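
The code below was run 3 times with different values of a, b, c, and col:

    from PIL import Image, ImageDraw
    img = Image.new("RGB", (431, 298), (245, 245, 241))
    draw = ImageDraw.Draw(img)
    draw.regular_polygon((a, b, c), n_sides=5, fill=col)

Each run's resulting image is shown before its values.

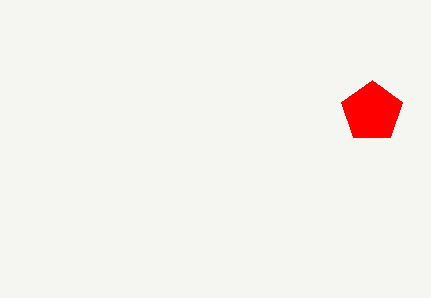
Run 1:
a = 372, b = 112, c = 32, col = 'red'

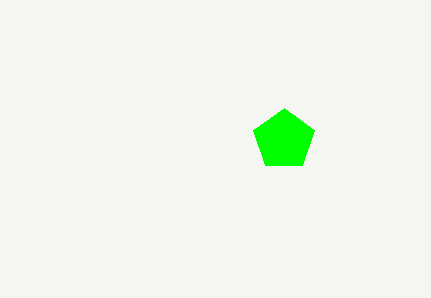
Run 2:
a = 284
b = 140
c = 32
col = 'lime'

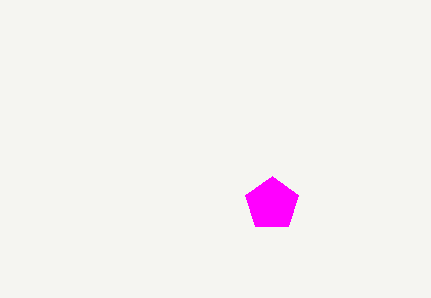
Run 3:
a = 272, b = 204, c = 28, col = 'magenta'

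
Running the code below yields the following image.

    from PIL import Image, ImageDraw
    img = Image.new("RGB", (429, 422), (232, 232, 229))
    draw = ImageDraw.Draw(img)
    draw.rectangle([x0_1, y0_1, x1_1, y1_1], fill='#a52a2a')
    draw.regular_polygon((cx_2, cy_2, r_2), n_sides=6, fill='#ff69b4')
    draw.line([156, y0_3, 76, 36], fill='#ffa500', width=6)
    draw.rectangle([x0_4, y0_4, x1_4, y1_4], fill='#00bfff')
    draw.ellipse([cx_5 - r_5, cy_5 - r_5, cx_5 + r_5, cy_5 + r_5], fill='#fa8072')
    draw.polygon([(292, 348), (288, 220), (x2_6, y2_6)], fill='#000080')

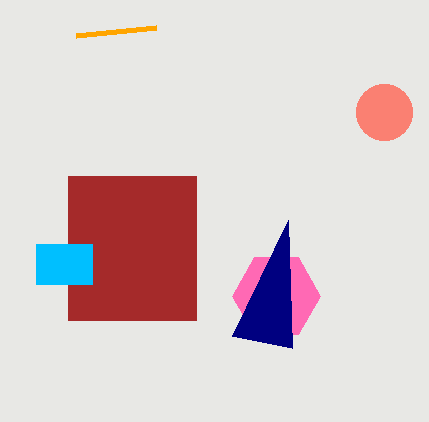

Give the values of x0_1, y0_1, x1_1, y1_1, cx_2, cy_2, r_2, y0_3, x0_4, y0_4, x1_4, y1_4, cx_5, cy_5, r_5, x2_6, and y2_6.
x0_1 = 68
y0_1 = 176
x1_1 = 196
y1_1 = 320
cx_2 = 276
cy_2 = 296
r_2 = 44
y0_3 = 28
x0_4 = 36
y0_4 = 244
x1_4 = 92
y1_4 = 284
cx_5 = 384
cy_5 = 112
r_5 = 28
x2_6 = 232
y2_6 = 336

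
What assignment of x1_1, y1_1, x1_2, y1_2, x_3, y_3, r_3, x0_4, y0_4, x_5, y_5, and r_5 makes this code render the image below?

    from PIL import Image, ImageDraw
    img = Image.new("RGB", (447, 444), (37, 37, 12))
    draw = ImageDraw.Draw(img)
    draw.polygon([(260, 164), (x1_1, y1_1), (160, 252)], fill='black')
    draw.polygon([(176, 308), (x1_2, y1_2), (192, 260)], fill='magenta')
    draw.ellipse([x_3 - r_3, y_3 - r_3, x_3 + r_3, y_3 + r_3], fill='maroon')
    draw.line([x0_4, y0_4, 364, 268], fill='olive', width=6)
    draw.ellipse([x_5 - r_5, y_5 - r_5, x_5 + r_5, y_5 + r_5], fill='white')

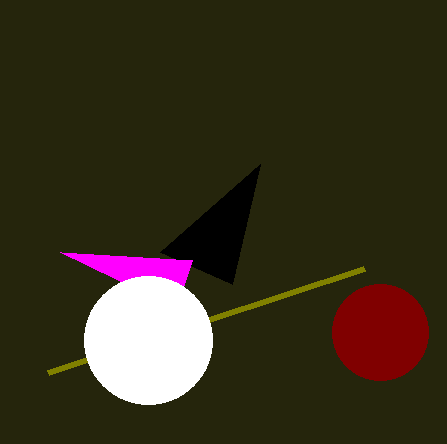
x1_1 = 232
y1_1 = 284
x1_2 = 60
y1_2 = 252
x_3 = 380
y_3 = 332
r_3 = 48
x0_4 = 48
y0_4 = 372
x_5 = 148
y_5 = 340
r_5 = 64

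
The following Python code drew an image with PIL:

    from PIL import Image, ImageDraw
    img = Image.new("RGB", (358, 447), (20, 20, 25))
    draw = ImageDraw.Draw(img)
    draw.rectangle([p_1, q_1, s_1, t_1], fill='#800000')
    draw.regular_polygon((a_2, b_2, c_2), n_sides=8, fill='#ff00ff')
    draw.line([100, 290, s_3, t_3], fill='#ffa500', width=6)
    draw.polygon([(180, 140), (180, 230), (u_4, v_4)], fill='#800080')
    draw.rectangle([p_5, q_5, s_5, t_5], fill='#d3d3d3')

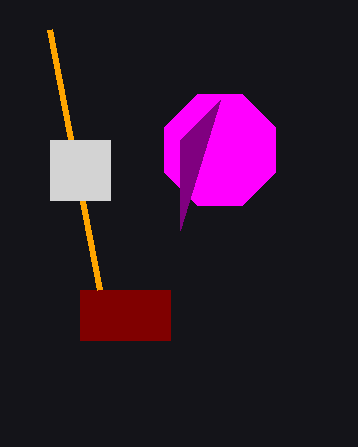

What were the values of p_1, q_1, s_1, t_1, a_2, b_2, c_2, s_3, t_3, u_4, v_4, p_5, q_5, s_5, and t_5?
p_1 = 80; q_1 = 290; s_1 = 170; t_1 = 340; a_2 = 220; b_2 = 150; c_2 = 60; s_3 = 50; t_3 = 30; u_4 = 220; v_4 = 100; p_5 = 50; q_5 = 140; s_5 = 110; t_5 = 200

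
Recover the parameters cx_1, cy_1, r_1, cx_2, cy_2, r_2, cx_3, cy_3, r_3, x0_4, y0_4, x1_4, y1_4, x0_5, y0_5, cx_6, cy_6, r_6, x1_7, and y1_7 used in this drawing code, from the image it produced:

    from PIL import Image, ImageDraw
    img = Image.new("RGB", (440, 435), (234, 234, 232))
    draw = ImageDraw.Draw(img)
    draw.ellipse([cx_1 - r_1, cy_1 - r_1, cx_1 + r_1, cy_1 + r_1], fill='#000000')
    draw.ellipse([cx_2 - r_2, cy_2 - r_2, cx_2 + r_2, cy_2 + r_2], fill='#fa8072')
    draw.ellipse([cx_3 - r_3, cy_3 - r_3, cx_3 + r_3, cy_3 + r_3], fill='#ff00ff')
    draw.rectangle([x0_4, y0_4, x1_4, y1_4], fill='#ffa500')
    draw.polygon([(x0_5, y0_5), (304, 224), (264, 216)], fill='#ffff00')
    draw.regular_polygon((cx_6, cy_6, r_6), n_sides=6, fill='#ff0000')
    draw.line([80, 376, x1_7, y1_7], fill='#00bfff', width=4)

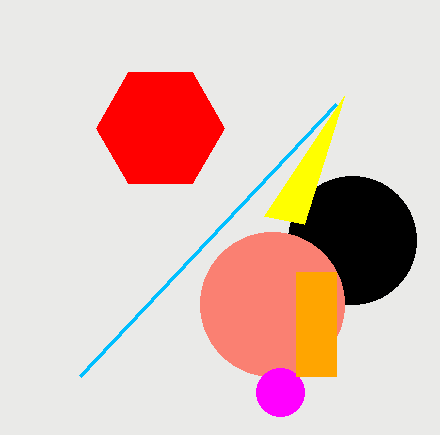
cx_1 = 352, cy_1 = 240, r_1 = 64, cx_2 = 272, cy_2 = 304, r_2 = 72, cx_3 = 280, cy_3 = 392, r_3 = 24, x0_4 = 296, y0_4 = 272, x1_4 = 336, y1_4 = 376, x0_5 = 344, y0_5 = 96, cx_6 = 160, cy_6 = 128, r_6 = 64, x1_7 = 336, y1_7 = 104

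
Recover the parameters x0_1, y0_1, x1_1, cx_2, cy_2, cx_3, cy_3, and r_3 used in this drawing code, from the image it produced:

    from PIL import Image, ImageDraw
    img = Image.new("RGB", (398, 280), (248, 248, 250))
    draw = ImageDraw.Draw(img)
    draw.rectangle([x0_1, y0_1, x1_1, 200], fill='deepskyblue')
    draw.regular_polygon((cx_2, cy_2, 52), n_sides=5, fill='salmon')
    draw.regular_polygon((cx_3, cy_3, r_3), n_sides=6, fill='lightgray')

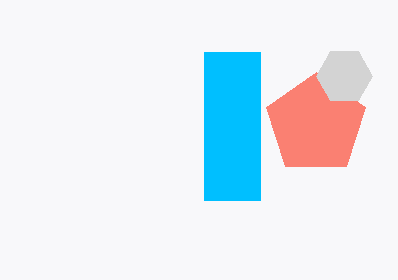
x0_1 = 204; y0_1 = 52; x1_1 = 260; cx_2 = 316; cy_2 = 124; cx_3 = 344; cy_3 = 76; r_3 = 28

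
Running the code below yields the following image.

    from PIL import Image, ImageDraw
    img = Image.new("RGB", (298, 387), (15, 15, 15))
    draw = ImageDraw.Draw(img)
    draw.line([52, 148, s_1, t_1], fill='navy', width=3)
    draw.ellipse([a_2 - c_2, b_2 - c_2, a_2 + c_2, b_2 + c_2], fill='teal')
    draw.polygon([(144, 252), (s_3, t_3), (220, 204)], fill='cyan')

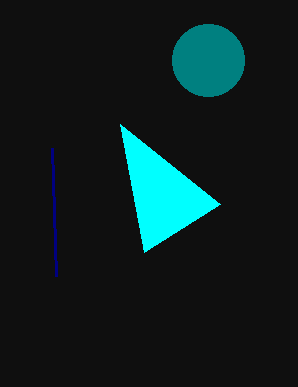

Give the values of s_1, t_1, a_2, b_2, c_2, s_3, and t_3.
s_1 = 56, t_1 = 276, a_2 = 208, b_2 = 60, c_2 = 36, s_3 = 120, t_3 = 124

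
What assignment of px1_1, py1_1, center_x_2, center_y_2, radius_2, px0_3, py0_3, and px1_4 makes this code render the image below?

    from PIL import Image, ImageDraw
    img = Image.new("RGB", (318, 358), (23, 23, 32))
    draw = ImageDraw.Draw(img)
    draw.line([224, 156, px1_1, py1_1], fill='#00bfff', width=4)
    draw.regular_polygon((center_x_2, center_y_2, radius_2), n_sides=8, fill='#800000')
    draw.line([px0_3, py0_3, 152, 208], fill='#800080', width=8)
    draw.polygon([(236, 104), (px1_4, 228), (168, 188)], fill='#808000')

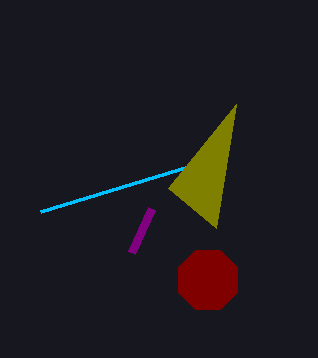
px1_1 = 40, py1_1 = 212, center_x_2 = 208, center_y_2 = 280, radius_2 = 32, px0_3 = 132, py0_3 = 252, px1_4 = 216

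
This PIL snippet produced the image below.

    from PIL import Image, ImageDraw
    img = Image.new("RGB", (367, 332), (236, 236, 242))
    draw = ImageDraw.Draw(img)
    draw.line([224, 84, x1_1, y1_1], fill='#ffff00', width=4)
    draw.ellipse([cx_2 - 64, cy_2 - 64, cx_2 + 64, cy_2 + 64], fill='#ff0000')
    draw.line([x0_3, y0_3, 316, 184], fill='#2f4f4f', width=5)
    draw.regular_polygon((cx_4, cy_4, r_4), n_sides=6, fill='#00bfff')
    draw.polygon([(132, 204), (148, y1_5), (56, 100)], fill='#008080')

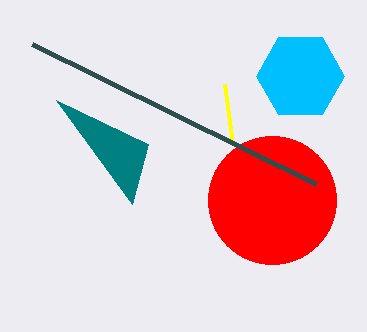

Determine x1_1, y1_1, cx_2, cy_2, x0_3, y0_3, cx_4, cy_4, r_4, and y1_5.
x1_1 = 232; y1_1 = 144; cx_2 = 272; cy_2 = 200; x0_3 = 32; y0_3 = 44; cx_4 = 300; cy_4 = 76; r_4 = 44; y1_5 = 144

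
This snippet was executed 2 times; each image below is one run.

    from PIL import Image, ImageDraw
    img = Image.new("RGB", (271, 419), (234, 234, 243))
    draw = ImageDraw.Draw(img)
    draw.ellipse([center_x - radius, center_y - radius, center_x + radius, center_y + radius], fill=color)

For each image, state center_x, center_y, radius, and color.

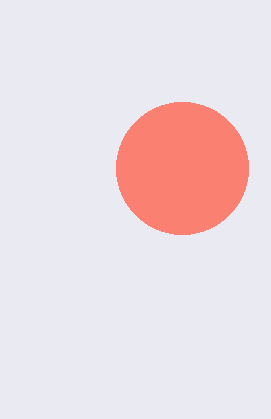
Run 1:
center_x = 182
center_y = 168
radius = 66
color = 'salmon'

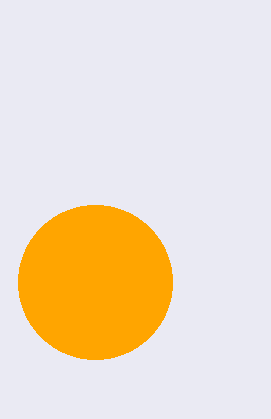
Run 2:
center_x = 95; center_y = 282; radius = 77; color = 'orange'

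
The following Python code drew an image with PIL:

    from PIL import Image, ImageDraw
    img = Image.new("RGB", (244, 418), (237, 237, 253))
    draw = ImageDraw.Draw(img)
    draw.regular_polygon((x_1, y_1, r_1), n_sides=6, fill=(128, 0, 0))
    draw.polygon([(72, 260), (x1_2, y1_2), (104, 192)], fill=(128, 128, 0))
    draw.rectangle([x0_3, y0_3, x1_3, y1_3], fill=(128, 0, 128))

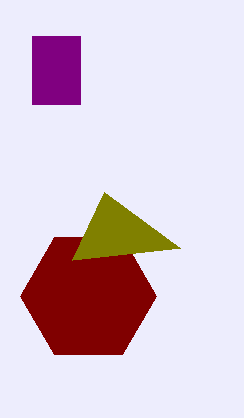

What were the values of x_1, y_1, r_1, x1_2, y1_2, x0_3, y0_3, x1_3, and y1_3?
x_1 = 88, y_1 = 296, r_1 = 68, x1_2 = 180, y1_2 = 248, x0_3 = 32, y0_3 = 36, x1_3 = 80, y1_3 = 104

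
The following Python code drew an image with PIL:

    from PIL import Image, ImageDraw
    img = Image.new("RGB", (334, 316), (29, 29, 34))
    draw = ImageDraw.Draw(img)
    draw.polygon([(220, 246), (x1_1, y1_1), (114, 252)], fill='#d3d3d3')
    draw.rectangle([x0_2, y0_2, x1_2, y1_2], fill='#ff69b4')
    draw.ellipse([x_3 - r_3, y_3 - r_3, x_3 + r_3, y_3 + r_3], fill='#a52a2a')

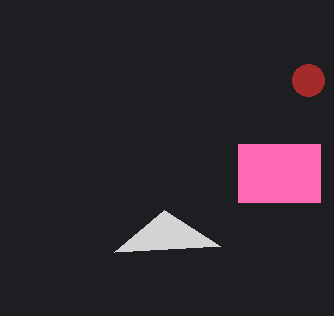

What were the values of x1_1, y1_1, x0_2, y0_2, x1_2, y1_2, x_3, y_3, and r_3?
x1_1 = 164; y1_1 = 210; x0_2 = 238; y0_2 = 144; x1_2 = 320; y1_2 = 202; x_3 = 308; y_3 = 80; r_3 = 16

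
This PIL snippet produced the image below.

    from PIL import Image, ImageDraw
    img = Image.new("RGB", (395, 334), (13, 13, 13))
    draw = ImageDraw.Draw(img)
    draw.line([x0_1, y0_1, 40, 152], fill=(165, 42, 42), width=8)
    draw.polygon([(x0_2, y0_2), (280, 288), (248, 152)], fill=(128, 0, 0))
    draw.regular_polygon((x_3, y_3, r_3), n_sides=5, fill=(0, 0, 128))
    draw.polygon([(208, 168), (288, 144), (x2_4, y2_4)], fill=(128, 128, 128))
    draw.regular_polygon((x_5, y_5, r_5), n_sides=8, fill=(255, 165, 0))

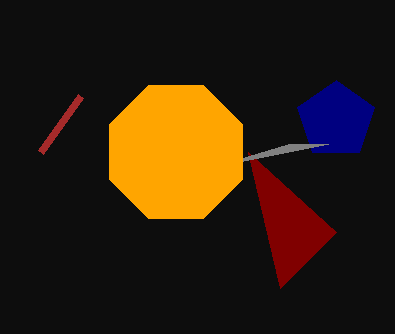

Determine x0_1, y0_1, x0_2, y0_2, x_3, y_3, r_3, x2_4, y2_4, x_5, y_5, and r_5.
x0_1 = 80, y0_1 = 96, x0_2 = 336, y0_2 = 232, x_3 = 336, y_3 = 120, r_3 = 40, x2_4 = 328, y2_4 = 144, x_5 = 176, y_5 = 152, r_5 = 72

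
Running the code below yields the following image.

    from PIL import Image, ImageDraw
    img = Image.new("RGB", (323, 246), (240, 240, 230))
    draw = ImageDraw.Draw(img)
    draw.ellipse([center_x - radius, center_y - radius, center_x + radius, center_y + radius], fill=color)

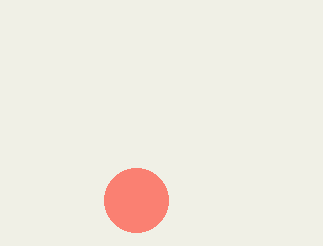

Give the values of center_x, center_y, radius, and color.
center_x = 136; center_y = 200; radius = 32; color = 'salmon'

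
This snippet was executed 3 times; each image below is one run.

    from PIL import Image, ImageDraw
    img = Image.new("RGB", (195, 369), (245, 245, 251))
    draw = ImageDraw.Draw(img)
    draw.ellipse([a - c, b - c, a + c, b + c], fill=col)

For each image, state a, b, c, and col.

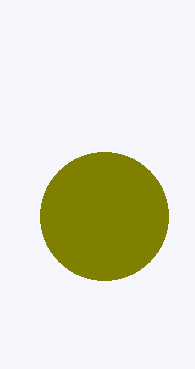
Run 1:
a = 104, b = 216, c = 64, col = 'olive'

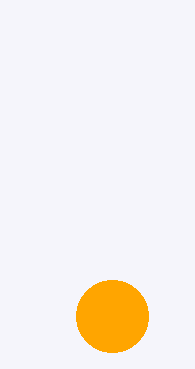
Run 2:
a = 112, b = 316, c = 36, col = 'orange'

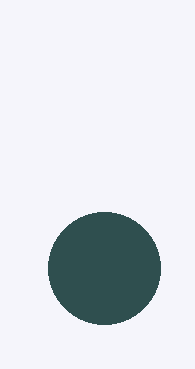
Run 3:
a = 104; b = 268; c = 56; col = 'darkslategray'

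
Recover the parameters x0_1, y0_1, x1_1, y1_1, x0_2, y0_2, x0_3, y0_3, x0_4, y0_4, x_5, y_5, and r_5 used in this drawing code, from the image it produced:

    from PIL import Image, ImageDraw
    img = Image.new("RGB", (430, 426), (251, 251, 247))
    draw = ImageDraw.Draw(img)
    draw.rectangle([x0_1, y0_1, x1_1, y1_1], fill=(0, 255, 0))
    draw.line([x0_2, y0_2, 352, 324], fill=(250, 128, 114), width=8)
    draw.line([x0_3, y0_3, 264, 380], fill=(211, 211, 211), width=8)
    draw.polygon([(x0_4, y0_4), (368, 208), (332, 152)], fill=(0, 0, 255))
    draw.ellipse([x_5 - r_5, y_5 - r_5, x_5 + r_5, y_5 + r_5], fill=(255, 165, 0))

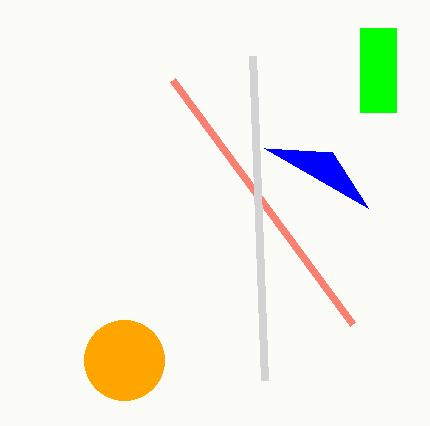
x0_1 = 360
y0_1 = 28
x1_1 = 396
y1_1 = 112
x0_2 = 172
y0_2 = 80
x0_3 = 252
y0_3 = 56
x0_4 = 264
y0_4 = 148
x_5 = 124
y_5 = 360
r_5 = 40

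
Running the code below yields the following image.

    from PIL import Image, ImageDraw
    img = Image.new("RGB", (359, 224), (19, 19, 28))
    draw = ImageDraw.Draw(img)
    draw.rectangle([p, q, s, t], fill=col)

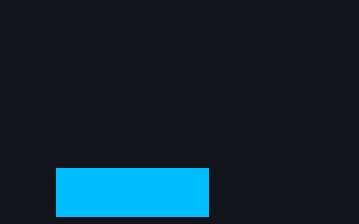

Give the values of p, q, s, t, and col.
p = 56, q = 168, s = 208, t = 216, col = 'deepskyblue'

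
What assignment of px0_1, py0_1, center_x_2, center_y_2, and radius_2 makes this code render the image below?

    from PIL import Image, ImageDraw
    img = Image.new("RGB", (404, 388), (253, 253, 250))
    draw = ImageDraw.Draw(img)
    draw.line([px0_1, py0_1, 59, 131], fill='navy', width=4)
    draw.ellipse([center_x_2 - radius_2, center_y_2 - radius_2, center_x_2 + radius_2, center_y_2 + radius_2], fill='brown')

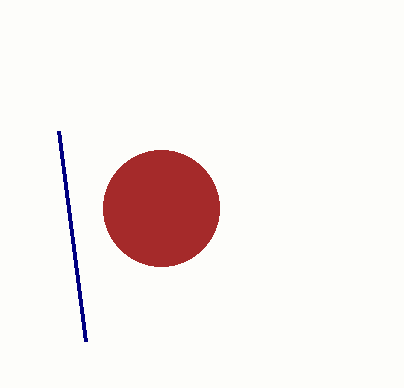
px0_1 = 86, py0_1 = 341, center_x_2 = 161, center_y_2 = 208, radius_2 = 58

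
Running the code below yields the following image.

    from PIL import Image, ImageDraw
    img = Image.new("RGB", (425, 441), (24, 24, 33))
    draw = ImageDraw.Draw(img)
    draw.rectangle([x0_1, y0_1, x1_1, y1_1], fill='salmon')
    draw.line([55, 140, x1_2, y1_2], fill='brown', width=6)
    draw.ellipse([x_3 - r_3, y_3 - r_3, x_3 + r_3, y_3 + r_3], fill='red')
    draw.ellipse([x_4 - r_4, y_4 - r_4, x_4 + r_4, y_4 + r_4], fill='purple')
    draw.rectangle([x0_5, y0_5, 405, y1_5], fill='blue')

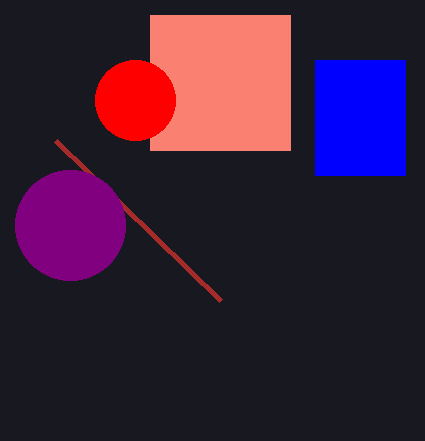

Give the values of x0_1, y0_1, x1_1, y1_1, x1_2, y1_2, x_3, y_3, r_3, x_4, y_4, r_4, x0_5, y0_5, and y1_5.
x0_1 = 150
y0_1 = 15
x1_1 = 290
y1_1 = 150
x1_2 = 220
y1_2 = 300
x_3 = 135
y_3 = 100
r_3 = 40
x_4 = 70
y_4 = 225
r_4 = 55
x0_5 = 315
y0_5 = 60
y1_5 = 175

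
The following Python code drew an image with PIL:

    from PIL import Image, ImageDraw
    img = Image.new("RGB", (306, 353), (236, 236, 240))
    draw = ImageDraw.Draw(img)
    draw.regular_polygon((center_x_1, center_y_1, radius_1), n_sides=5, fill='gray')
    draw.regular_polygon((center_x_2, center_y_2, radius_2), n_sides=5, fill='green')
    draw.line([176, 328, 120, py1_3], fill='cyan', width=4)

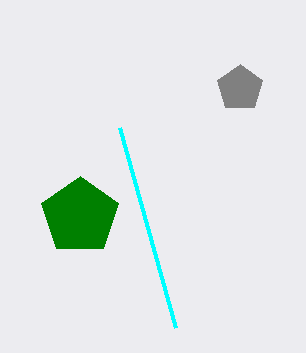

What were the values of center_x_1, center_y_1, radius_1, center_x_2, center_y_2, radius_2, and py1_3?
center_x_1 = 240, center_y_1 = 88, radius_1 = 24, center_x_2 = 80, center_y_2 = 216, radius_2 = 40, py1_3 = 128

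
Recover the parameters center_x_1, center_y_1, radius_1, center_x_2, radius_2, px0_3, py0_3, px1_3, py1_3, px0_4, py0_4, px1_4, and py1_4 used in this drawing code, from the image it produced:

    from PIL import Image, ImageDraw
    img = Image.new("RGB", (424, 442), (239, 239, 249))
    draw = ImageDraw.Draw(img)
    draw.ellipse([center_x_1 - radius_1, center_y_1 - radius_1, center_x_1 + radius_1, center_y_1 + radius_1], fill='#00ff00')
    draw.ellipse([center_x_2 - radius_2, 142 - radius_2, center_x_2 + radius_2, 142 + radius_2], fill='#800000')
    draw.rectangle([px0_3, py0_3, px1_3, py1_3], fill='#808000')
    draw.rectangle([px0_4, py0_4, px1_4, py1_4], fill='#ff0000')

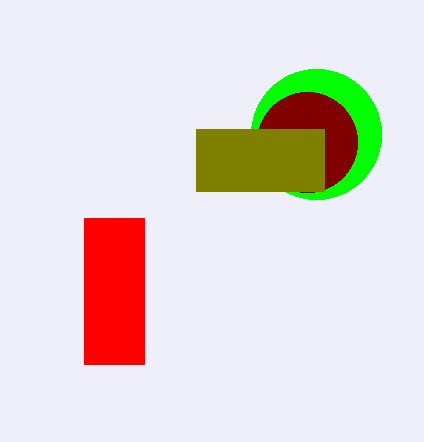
center_x_1 = 316, center_y_1 = 134, radius_1 = 65, center_x_2 = 307, radius_2 = 50, px0_3 = 196, py0_3 = 129, px1_3 = 324, py1_3 = 191, px0_4 = 84, py0_4 = 218, px1_4 = 144, py1_4 = 364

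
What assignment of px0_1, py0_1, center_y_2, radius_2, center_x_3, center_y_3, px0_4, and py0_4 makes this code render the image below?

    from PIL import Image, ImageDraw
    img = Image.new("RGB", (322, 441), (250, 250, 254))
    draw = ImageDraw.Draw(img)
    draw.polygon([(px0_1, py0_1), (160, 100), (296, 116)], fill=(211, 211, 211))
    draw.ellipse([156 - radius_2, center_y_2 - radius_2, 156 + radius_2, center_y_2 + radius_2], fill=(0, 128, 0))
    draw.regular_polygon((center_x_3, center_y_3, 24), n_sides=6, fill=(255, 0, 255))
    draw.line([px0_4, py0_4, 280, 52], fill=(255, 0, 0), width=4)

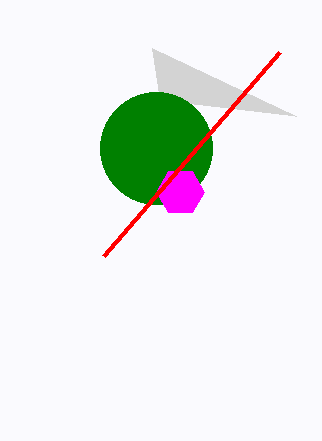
px0_1 = 152, py0_1 = 48, center_y_2 = 148, radius_2 = 56, center_x_3 = 180, center_y_3 = 192, px0_4 = 104, py0_4 = 256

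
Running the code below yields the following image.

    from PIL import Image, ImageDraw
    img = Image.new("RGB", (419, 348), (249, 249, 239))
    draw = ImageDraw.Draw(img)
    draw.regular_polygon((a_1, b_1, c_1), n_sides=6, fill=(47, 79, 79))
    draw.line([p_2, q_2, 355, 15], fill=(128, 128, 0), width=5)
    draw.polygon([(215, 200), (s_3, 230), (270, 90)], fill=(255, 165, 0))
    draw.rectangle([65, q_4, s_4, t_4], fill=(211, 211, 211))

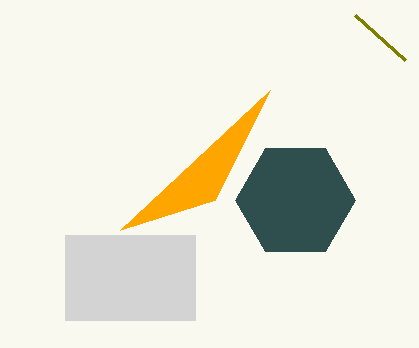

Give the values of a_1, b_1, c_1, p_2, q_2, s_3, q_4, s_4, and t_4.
a_1 = 295; b_1 = 200; c_1 = 60; p_2 = 405; q_2 = 60; s_3 = 120; q_4 = 235; s_4 = 195; t_4 = 320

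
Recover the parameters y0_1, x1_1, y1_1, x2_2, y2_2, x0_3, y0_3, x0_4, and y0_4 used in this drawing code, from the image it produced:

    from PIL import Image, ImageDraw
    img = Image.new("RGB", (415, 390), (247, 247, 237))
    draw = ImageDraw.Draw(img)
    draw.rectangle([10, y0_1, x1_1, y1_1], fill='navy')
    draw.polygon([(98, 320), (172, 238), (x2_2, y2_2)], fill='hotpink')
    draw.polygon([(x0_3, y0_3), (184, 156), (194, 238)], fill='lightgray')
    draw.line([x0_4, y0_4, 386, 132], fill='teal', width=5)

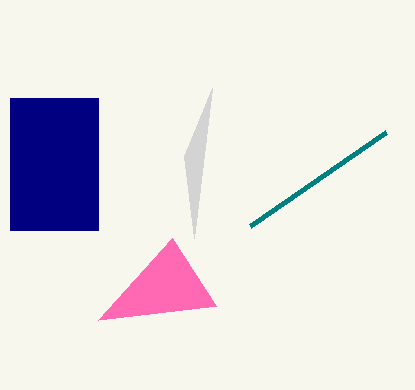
y0_1 = 98, x1_1 = 98, y1_1 = 230, x2_2 = 216, y2_2 = 306, x0_3 = 212, y0_3 = 88, x0_4 = 250, y0_4 = 226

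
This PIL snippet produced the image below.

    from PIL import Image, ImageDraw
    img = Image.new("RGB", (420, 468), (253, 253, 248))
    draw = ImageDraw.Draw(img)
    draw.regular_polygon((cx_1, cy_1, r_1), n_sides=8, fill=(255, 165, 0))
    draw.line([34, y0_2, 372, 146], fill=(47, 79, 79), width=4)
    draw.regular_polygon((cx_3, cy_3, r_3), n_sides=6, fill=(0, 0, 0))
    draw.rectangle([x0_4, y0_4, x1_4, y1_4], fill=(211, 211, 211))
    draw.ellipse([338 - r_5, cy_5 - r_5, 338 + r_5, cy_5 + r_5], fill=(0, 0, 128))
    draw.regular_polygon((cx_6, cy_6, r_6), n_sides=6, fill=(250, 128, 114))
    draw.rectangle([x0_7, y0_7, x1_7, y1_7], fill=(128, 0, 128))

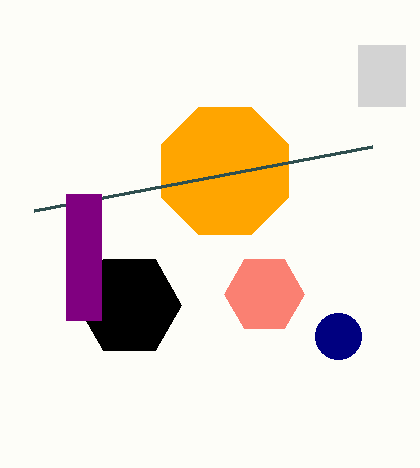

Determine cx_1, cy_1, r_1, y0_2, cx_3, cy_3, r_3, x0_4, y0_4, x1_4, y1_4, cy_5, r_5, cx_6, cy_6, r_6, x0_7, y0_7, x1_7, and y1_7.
cx_1 = 225, cy_1 = 171, r_1 = 69, y0_2 = 210, cx_3 = 129, cy_3 = 305, r_3 = 52, x0_4 = 358, y0_4 = 45, x1_4 = 405, y1_4 = 106, cy_5 = 336, r_5 = 23, cx_6 = 264, cy_6 = 294, r_6 = 40, x0_7 = 66, y0_7 = 194, x1_7 = 101, y1_7 = 320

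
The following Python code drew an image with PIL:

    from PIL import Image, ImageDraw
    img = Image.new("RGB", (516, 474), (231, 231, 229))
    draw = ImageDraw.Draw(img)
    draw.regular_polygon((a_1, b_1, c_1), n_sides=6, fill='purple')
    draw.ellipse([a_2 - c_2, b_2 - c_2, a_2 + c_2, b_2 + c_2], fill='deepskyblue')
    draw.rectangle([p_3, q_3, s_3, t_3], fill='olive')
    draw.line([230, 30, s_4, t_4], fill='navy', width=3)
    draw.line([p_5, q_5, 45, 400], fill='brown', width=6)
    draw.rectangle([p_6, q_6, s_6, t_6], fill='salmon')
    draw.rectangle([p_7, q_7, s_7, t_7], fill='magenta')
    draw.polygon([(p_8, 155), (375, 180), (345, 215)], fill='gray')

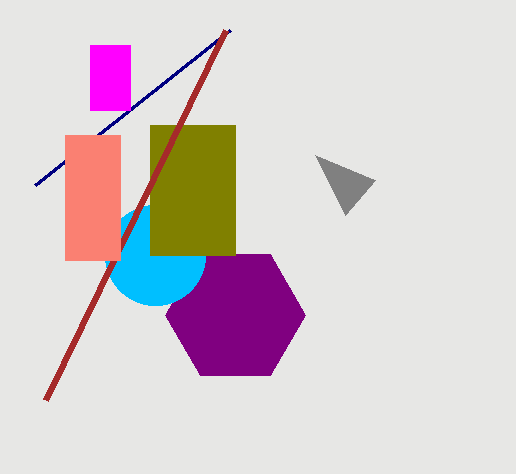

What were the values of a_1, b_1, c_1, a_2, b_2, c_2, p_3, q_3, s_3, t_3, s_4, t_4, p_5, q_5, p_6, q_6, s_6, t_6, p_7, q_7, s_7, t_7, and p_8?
a_1 = 235
b_1 = 315
c_1 = 70
a_2 = 155
b_2 = 255
c_2 = 50
p_3 = 150
q_3 = 125
s_3 = 235
t_3 = 255
s_4 = 35
t_4 = 185
p_5 = 225
q_5 = 30
p_6 = 65
q_6 = 135
s_6 = 120
t_6 = 260
p_7 = 90
q_7 = 45
s_7 = 130
t_7 = 110
p_8 = 315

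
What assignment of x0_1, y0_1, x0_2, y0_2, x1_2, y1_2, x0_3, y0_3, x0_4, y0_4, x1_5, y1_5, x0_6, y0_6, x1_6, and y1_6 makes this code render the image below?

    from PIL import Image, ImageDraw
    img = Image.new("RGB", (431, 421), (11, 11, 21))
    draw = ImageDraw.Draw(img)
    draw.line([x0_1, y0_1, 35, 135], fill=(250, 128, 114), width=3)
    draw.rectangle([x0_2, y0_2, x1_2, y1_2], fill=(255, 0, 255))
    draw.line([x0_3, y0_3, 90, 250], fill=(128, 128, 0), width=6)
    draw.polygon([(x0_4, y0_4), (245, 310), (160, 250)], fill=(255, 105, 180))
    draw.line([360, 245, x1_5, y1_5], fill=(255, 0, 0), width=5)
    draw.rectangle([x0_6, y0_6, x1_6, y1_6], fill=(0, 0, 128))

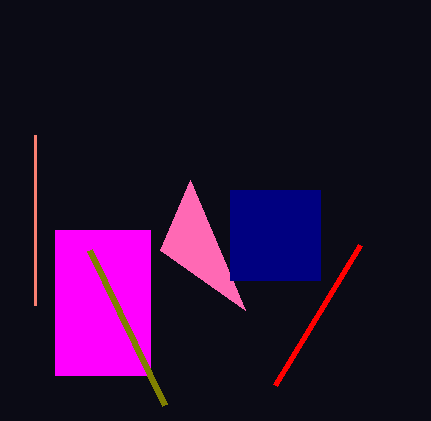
x0_1 = 35, y0_1 = 305, x0_2 = 55, y0_2 = 230, x1_2 = 150, y1_2 = 375, x0_3 = 165, y0_3 = 405, x0_4 = 190, y0_4 = 180, x1_5 = 275, y1_5 = 385, x0_6 = 230, y0_6 = 190, x1_6 = 320, y1_6 = 280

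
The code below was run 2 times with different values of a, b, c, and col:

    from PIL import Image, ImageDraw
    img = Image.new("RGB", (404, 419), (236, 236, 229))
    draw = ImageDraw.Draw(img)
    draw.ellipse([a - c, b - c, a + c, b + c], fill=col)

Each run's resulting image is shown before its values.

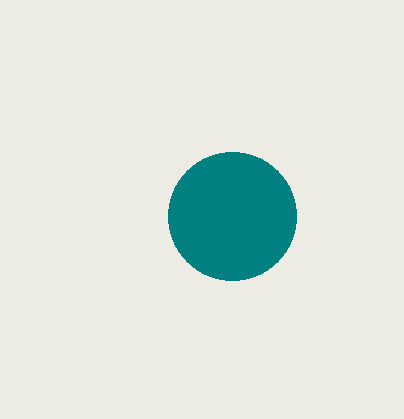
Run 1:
a = 232, b = 216, c = 64, col = 'teal'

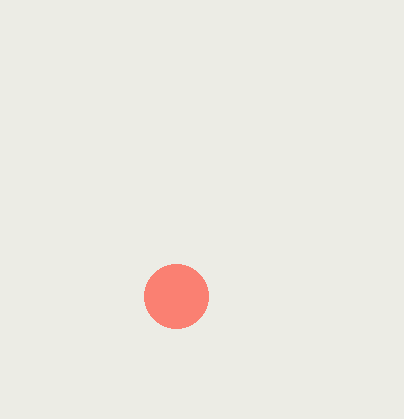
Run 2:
a = 176, b = 296, c = 32, col = 'salmon'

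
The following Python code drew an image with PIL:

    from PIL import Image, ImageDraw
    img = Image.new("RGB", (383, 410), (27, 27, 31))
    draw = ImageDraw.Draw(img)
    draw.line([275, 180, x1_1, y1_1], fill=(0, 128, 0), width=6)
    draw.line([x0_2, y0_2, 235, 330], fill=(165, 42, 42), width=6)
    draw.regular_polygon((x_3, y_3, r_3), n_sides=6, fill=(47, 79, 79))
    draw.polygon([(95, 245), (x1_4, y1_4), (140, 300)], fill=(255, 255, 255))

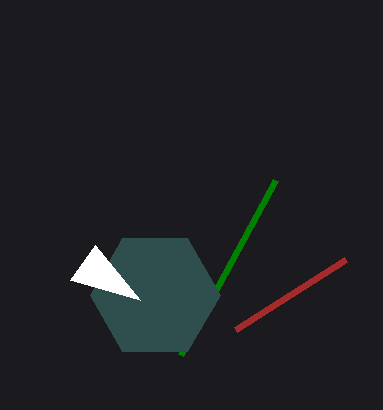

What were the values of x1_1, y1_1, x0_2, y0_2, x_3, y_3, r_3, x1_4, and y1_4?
x1_1 = 180, y1_1 = 355, x0_2 = 345, y0_2 = 260, x_3 = 155, y_3 = 295, r_3 = 65, x1_4 = 70, y1_4 = 280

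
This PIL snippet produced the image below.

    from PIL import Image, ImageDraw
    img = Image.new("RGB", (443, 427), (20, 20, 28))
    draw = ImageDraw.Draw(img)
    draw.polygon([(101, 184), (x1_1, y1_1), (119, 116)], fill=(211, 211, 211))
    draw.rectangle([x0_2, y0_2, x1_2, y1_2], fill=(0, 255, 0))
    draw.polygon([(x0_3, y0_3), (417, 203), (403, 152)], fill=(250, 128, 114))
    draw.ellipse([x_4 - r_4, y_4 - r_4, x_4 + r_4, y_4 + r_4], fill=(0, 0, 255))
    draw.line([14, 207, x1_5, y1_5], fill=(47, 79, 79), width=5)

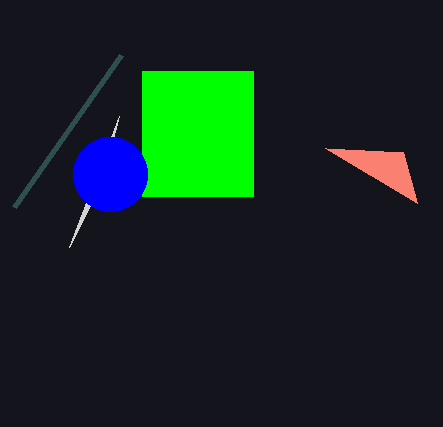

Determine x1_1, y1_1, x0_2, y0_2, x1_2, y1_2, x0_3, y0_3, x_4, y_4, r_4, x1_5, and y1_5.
x1_1 = 69; y1_1 = 247; x0_2 = 142; y0_2 = 71; x1_2 = 253; y1_2 = 196; x0_3 = 325; y0_3 = 148; x_4 = 110; y_4 = 174; r_4 = 37; x1_5 = 121; y1_5 = 55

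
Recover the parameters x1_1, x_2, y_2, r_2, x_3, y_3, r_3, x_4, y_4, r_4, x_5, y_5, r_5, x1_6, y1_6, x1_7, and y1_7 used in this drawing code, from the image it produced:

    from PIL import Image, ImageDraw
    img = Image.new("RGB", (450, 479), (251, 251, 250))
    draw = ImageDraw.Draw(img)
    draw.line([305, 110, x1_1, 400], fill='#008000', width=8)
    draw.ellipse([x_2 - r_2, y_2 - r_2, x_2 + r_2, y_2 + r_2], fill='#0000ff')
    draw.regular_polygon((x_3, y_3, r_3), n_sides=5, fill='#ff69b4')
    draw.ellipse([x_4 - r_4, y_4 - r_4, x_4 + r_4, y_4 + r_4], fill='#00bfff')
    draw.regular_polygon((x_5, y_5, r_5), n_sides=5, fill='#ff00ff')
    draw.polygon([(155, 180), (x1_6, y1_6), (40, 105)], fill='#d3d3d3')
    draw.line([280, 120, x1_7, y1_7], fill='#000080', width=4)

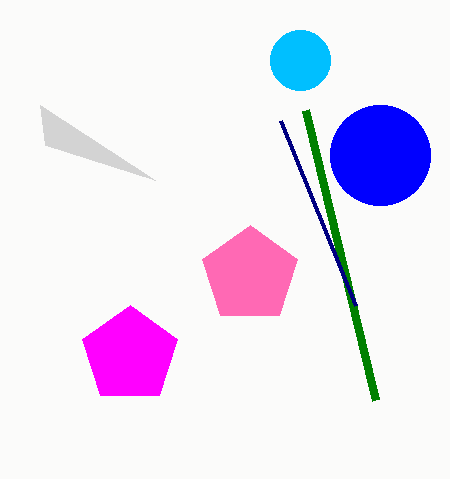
x1_1 = 375, x_2 = 380, y_2 = 155, r_2 = 50, x_3 = 250, y_3 = 275, r_3 = 50, x_4 = 300, y_4 = 60, r_4 = 30, x_5 = 130, y_5 = 355, r_5 = 50, x1_6 = 45, y1_6 = 145, x1_7 = 355, y1_7 = 305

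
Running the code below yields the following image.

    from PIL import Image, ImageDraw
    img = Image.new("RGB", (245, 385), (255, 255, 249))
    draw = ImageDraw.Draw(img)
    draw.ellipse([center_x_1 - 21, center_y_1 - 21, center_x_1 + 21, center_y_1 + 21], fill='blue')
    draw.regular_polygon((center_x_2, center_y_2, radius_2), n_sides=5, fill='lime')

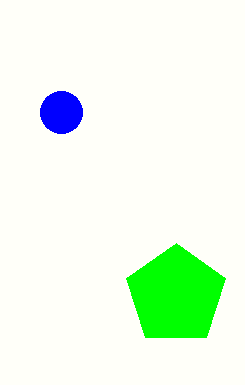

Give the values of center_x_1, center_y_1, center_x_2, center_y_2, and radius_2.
center_x_1 = 61; center_y_1 = 112; center_x_2 = 176; center_y_2 = 295; radius_2 = 52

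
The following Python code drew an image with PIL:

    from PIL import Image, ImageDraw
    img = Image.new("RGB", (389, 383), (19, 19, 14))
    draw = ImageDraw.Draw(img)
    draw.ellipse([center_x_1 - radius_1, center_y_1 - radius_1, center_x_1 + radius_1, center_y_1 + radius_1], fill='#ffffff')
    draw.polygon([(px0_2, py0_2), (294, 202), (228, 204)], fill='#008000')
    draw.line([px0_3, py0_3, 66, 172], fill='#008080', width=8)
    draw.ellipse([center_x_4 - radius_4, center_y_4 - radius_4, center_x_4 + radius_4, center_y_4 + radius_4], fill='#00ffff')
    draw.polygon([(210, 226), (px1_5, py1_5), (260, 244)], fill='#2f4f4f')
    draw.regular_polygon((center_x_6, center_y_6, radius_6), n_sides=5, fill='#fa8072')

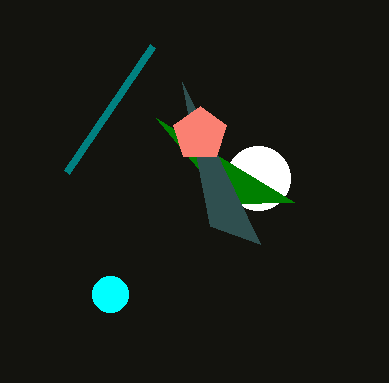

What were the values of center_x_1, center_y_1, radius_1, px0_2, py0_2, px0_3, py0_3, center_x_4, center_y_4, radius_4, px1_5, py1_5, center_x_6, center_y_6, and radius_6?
center_x_1 = 258
center_y_1 = 178
radius_1 = 32
px0_2 = 156
py0_2 = 118
px0_3 = 152
py0_3 = 46
center_x_4 = 110
center_y_4 = 294
radius_4 = 18
px1_5 = 182
py1_5 = 82
center_x_6 = 200
center_y_6 = 134
radius_6 = 28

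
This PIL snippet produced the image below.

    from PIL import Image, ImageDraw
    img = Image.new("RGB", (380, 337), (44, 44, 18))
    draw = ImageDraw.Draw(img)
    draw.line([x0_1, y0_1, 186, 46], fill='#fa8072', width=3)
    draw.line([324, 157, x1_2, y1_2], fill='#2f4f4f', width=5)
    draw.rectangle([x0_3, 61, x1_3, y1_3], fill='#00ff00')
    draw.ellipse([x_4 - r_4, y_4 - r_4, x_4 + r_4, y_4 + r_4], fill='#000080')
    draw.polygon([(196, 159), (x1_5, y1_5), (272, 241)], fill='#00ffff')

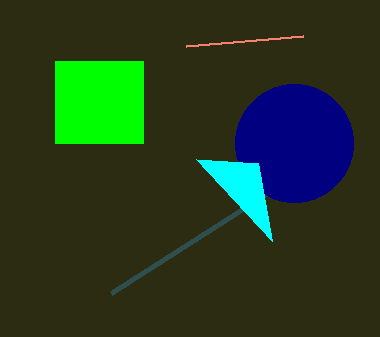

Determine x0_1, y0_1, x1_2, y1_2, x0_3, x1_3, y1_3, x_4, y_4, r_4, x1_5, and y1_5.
x0_1 = 303
y0_1 = 36
x1_2 = 111
y1_2 = 293
x0_3 = 55
x1_3 = 143
y1_3 = 143
x_4 = 294
y_4 = 143
r_4 = 59
x1_5 = 258
y1_5 = 163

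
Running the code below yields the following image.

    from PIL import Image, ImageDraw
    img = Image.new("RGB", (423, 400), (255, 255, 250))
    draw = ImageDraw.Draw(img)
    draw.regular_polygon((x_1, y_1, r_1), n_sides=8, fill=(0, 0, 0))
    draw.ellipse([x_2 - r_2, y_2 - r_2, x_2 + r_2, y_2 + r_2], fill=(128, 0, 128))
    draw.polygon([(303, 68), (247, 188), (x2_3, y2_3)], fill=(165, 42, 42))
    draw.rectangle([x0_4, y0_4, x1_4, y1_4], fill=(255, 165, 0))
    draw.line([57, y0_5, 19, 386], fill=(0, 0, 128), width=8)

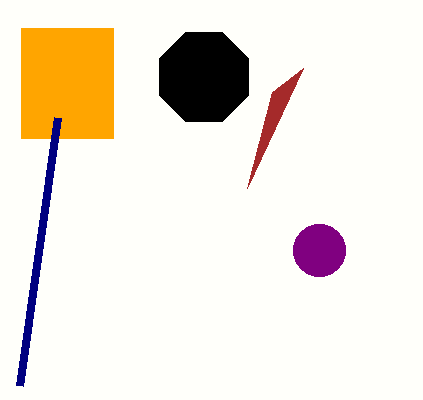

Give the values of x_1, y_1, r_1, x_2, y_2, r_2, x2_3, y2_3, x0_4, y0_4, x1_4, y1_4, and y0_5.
x_1 = 204, y_1 = 77, r_1 = 48, x_2 = 319, y_2 = 250, r_2 = 26, x2_3 = 272, y2_3 = 92, x0_4 = 21, y0_4 = 28, x1_4 = 113, y1_4 = 138, y0_5 = 118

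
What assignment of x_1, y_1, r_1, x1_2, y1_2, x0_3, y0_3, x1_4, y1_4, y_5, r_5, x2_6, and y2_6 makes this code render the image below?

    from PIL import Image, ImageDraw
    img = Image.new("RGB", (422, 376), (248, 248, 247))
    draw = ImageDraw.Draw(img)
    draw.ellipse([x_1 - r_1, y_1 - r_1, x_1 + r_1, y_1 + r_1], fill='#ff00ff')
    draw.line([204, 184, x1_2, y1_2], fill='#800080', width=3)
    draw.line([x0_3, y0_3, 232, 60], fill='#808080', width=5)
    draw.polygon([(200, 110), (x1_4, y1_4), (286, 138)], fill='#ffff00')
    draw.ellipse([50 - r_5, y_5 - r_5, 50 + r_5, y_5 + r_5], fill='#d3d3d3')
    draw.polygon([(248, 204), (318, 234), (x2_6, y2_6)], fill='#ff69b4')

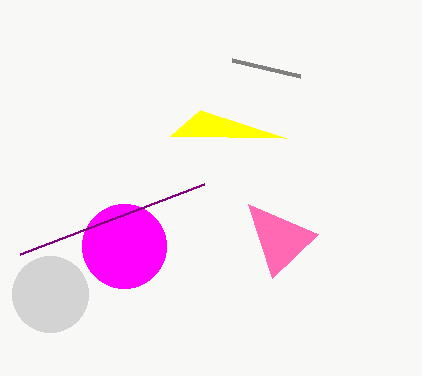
x_1 = 124
y_1 = 246
r_1 = 42
x1_2 = 20
y1_2 = 254
x0_3 = 300
y0_3 = 76
x1_4 = 170
y1_4 = 136
y_5 = 294
r_5 = 38
x2_6 = 272
y2_6 = 278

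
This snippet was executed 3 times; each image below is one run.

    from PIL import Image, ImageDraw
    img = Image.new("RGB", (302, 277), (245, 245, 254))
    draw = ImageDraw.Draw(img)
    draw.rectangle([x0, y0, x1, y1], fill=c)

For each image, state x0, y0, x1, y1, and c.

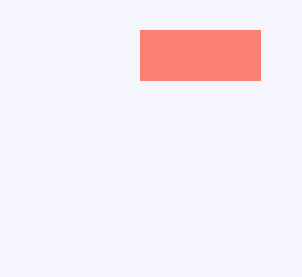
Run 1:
x0 = 140
y0 = 30
x1 = 260
y1 = 80
c = 'salmon'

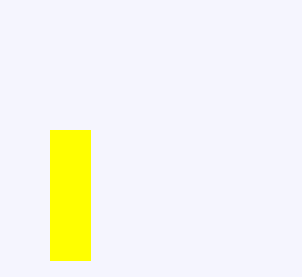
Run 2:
x0 = 50; y0 = 130; x1 = 90; y1 = 260; c = 'yellow'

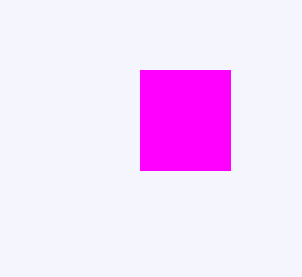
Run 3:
x0 = 140
y0 = 70
x1 = 230
y1 = 170
c = 'magenta'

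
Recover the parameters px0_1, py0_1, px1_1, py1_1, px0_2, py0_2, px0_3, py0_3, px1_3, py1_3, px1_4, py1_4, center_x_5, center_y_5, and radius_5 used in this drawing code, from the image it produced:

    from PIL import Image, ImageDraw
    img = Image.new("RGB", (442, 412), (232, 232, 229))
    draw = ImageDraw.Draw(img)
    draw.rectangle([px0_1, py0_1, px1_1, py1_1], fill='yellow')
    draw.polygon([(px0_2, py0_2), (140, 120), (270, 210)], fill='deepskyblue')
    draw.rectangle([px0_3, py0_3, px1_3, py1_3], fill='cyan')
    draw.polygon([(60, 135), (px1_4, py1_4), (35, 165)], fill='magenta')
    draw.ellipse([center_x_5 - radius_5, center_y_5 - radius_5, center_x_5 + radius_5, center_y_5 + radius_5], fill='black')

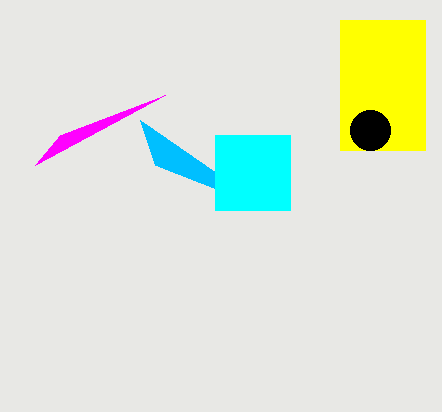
px0_1 = 340; py0_1 = 20; px1_1 = 425; py1_1 = 150; px0_2 = 155; py0_2 = 165; px0_3 = 215; py0_3 = 135; px1_3 = 290; py1_3 = 210; px1_4 = 165; py1_4 = 95; center_x_5 = 370; center_y_5 = 130; radius_5 = 20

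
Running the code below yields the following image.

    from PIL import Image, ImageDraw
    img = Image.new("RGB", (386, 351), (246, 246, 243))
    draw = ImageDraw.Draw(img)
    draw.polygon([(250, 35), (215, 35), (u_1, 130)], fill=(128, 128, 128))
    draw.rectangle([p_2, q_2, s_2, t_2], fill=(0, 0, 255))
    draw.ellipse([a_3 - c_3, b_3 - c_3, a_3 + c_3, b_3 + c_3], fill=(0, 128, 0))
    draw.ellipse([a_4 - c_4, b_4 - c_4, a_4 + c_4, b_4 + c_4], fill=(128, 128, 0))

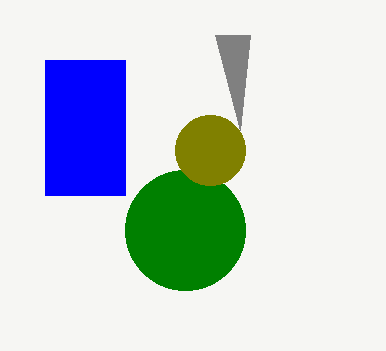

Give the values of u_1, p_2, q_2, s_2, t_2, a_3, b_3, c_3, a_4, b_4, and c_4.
u_1 = 240
p_2 = 45
q_2 = 60
s_2 = 125
t_2 = 195
a_3 = 185
b_3 = 230
c_3 = 60
a_4 = 210
b_4 = 150
c_4 = 35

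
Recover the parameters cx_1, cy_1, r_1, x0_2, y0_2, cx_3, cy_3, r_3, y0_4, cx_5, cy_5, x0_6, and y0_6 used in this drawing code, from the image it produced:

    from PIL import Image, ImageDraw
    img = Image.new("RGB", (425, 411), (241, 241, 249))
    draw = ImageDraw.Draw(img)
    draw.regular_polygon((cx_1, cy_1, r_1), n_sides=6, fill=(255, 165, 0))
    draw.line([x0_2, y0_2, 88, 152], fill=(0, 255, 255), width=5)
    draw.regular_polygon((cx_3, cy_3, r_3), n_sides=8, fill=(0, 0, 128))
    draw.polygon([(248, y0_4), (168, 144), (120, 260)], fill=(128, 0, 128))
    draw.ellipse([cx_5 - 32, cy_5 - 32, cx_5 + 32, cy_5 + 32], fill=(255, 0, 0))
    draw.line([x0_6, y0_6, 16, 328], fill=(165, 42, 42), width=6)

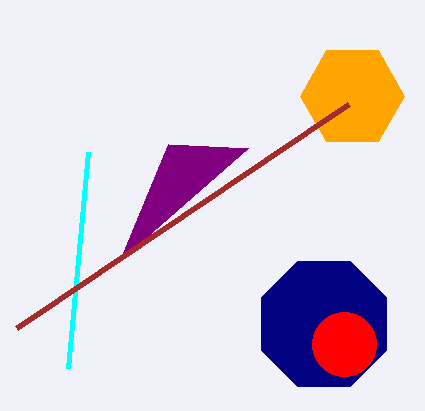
cx_1 = 352, cy_1 = 96, r_1 = 52, x0_2 = 68, y0_2 = 368, cx_3 = 324, cy_3 = 324, r_3 = 68, y0_4 = 148, cx_5 = 344, cy_5 = 344, x0_6 = 348, y0_6 = 104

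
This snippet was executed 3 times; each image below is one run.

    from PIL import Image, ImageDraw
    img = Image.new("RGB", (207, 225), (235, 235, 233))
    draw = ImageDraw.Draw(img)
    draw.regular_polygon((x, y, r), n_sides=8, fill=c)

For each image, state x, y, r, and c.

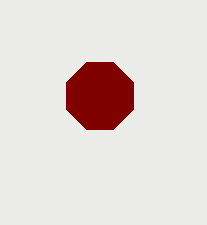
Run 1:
x = 100, y = 96, r = 36, c = 'maroon'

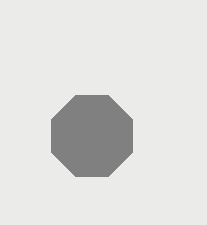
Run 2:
x = 92; y = 136; r = 44; c = 'gray'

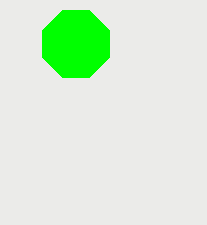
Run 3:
x = 76
y = 44
r = 36
c = 'lime'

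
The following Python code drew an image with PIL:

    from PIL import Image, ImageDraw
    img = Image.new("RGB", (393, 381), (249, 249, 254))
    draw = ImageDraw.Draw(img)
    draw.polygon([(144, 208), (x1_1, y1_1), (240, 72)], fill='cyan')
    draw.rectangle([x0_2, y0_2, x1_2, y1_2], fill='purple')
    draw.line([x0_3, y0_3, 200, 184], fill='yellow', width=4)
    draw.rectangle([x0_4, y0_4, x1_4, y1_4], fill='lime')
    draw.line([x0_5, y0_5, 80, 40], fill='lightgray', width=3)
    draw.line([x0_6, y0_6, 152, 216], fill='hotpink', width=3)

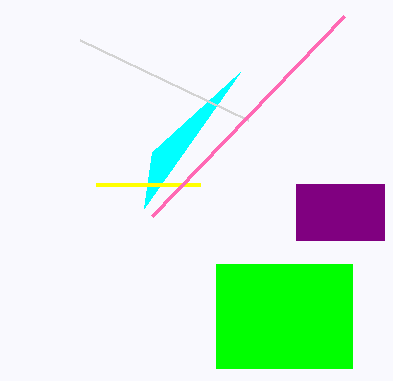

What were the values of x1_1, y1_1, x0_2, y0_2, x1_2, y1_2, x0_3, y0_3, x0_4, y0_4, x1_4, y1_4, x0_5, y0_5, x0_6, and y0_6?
x1_1 = 152; y1_1 = 152; x0_2 = 296; y0_2 = 184; x1_2 = 384; y1_2 = 240; x0_3 = 96; y0_3 = 184; x0_4 = 216; y0_4 = 264; x1_4 = 352; y1_4 = 368; x0_5 = 248; y0_5 = 120; x0_6 = 344; y0_6 = 16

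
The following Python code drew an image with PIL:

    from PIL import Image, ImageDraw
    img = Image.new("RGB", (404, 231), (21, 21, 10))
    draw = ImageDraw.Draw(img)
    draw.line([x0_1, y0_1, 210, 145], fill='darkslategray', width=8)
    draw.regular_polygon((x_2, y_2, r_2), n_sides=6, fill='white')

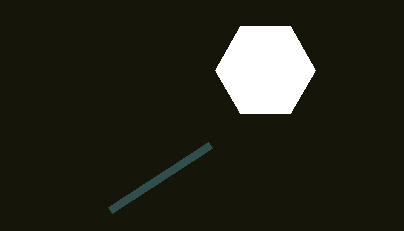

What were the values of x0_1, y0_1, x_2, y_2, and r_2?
x0_1 = 110, y0_1 = 210, x_2 = 265, y_2 = 70, r_2 = 50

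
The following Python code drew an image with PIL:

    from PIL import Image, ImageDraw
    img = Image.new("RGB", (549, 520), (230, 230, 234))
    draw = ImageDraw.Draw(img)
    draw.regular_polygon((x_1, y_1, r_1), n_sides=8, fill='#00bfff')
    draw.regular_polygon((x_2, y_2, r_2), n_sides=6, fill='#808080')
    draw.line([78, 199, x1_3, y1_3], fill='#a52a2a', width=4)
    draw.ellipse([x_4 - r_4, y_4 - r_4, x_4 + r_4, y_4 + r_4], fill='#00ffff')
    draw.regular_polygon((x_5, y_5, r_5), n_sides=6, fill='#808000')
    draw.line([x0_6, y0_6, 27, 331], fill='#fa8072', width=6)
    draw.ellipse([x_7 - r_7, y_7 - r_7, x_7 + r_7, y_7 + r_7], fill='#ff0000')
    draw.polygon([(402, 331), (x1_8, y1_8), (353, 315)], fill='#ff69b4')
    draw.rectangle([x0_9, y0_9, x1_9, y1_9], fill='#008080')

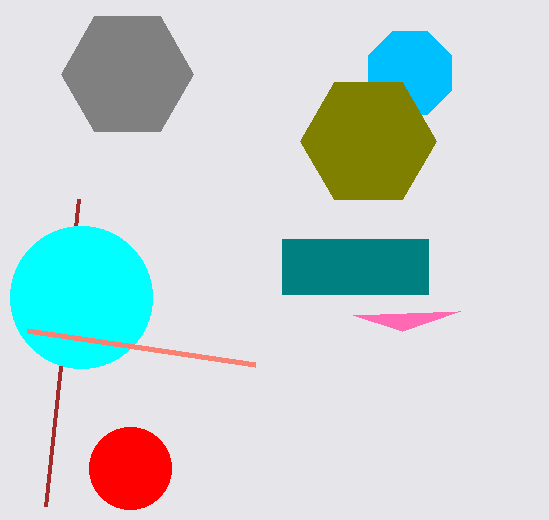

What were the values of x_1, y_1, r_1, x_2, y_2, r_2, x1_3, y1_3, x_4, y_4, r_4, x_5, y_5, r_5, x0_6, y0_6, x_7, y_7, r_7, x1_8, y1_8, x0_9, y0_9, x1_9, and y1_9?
x_1 = 410
y_1 = 73
r_1 = 45
x_2 = 127
y_2 = 74
r_2 = 66
x1_3 = 45
y1_3 = 506
x_4 = 81
y_4 = 297
r_4 = 71
x_5 = 368
y_5 = 141
r_5 = 68
x0_6 = 255
y0_6 = 365
x_7 = 130
y_7 = 468
r_7 = 41
x1_8 = 460
y1_8 = 311
x0_9 = 282
y0_9 = 239
x1_9 = 428
y1_9 = 294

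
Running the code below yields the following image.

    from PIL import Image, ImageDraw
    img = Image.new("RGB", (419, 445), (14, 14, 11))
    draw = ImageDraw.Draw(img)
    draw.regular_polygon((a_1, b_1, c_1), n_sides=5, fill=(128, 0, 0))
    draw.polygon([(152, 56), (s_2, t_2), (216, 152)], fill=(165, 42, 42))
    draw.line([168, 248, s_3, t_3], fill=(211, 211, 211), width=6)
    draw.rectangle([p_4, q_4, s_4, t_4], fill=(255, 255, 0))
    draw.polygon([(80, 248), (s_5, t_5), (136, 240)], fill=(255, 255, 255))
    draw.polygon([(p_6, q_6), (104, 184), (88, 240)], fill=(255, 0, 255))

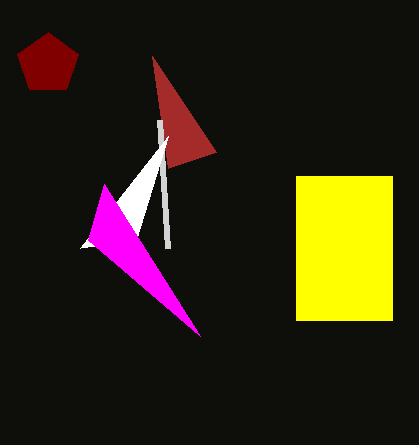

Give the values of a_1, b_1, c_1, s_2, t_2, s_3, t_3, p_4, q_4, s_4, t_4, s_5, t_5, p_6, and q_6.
a_1 = 48; b_1 = 64; c_1 = 32; s_2 = 168; t_2 = 168; s_3 = 160; t_3 = 120; p_4 = 296; q_4 = 176; s_4 = 392; t_4 = 320; s_5 = 168; t_5 = 136; p_6 = 200; q_6 = 336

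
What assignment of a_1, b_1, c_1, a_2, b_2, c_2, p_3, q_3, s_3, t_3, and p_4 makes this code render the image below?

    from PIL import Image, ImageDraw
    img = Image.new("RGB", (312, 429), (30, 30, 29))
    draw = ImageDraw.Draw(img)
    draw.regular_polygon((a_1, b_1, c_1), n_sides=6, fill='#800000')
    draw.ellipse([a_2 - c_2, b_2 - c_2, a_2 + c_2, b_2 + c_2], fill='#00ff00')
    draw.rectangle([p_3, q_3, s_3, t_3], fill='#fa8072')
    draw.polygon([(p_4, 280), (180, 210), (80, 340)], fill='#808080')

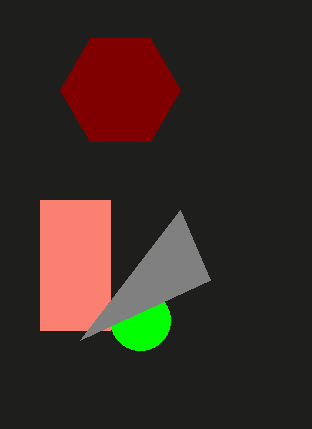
a_1 = 120
b_1 = 90
c_1 = 60
a_2 = 140
b_2 = 320
c_2 = 30
p_3 = 40
q_3 = 200
s_3 = 110
t_3 = 330
p_4 = 210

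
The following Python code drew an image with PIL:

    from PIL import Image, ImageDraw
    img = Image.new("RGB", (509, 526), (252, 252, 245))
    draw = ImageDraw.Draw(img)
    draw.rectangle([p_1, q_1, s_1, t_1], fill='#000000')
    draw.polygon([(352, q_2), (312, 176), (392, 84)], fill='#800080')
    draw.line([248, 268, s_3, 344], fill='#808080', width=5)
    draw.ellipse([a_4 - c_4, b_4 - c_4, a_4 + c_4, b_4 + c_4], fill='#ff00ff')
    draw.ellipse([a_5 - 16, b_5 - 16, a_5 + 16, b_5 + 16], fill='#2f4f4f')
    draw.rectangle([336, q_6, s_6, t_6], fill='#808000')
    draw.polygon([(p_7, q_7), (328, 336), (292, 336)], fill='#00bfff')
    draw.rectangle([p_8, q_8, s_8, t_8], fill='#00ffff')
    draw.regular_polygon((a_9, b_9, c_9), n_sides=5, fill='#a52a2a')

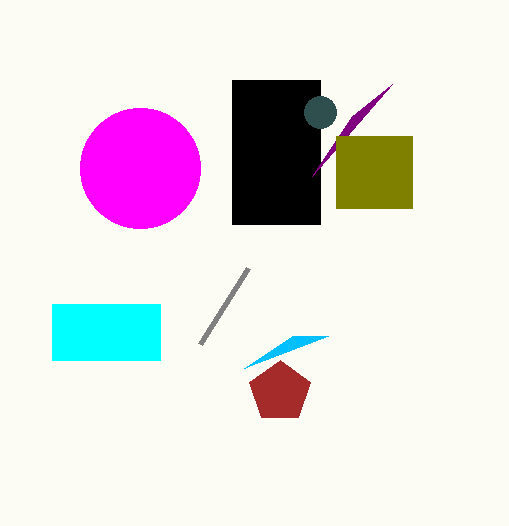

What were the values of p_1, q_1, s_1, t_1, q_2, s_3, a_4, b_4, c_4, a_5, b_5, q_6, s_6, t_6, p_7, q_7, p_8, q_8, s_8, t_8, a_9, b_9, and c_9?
p_1 = 232, q_1 = 80, s_1 = 320, t_1 = 224, q_2 = 116, s_3 = 200, a_4 = 140, b_4 = 168, c_4 = 60, a_5 = 320, b_5 = 112, q_6 = 136, s_6 = 412, t_6 = 208, p_7 = 244, q_7 = 368, p_8 = 52, q_8 = 304, s_8 = 160, t_8 = 360, a_9 = 280, b_9 = 392, c_9 = 32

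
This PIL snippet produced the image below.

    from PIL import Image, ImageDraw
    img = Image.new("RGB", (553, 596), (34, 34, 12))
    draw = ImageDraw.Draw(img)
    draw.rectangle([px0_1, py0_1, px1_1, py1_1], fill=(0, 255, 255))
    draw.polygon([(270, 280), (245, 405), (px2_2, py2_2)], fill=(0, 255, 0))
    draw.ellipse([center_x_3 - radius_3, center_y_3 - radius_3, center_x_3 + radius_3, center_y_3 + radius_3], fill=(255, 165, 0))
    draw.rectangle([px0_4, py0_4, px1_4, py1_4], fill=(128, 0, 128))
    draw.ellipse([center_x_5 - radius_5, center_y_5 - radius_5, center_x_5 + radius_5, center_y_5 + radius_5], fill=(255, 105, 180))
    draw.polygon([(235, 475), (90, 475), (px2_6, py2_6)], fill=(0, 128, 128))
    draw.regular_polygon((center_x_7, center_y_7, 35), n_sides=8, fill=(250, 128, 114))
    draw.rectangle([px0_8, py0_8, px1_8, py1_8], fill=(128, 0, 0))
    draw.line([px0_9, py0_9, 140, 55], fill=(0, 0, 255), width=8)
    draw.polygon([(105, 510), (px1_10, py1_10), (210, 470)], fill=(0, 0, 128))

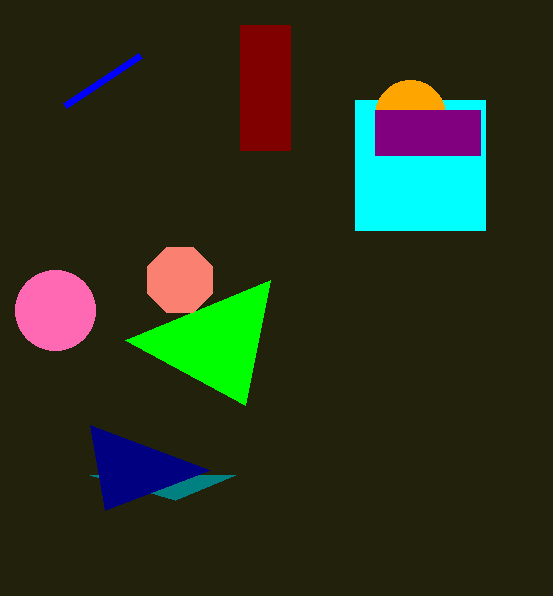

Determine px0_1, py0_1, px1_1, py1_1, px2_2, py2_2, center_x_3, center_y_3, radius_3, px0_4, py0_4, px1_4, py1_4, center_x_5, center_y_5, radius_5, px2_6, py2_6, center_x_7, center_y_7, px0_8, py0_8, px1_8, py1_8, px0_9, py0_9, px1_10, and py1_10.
px0_1 = 355, py0_1 = 100, px1_1 = 485, py1_1 = 230, px2_2 = 125, py2_2 = 340, center_x_3 = 410, center_y_3 = 115, radius_3 = 35, px0_4 = 375, py0_4 = 110, px1_4 = 480, py1_4 = 155, center_x_5 = 55, center_y_5 = 310, radius_5 = 40, px2_6 = 175, py2_6 = 500, center_x_7 = 180, center_y_7 = 280, px0_8 = 240, py0_8 = 25, px1_8 = 290, py1_8 = 150, px0_9 = 65, py0_9 = 105, px1_10 = 90, py1_10 = 425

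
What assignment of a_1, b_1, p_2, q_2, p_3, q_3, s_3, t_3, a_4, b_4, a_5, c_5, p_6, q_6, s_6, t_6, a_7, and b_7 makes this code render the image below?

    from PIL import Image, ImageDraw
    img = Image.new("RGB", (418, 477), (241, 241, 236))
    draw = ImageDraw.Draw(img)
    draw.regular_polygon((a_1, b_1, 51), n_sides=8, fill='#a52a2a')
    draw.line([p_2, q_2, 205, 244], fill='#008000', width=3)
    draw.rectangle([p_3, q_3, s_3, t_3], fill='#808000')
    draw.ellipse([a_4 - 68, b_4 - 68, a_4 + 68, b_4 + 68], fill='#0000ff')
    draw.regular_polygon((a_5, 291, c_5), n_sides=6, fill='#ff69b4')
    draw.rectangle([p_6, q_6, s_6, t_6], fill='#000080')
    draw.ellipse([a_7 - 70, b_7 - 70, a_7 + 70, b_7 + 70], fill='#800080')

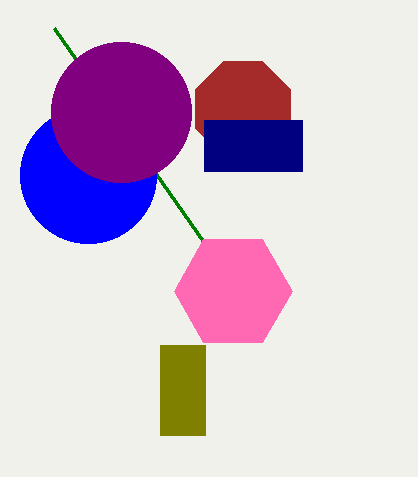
a_1 = 243
b_1 = 109
p_2 = 54
q_2 = 28
p_3 = 160
q_3 = 345
s_3 = 205
t_3 = 435
a_4 = 88
b_4 = 175
a_5 = 233
c_5 = 59
p_6 = 204
q_6 = 120
s_6 = 302
t_6 = 171
a_7 = 121
b_7 = 112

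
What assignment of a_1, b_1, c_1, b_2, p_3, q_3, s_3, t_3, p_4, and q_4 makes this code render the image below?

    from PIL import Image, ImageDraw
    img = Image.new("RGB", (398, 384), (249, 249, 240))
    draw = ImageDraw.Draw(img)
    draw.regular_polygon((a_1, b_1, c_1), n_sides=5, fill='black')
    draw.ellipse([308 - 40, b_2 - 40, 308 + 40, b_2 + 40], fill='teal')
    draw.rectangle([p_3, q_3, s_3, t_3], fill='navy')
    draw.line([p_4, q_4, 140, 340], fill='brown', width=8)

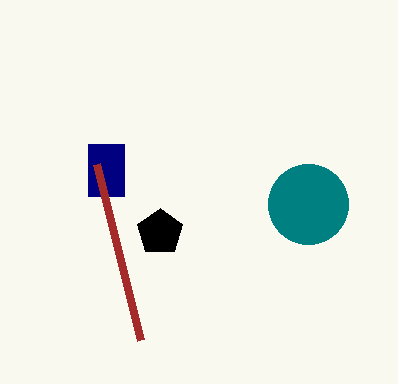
a_1 = 160; b_1 = 232; c_1 = 24; b_2 = 204; p_3 = 88; q_3 = 144; s_3 = 124; t_3 = 196; p_4 = 96; q_4 = 164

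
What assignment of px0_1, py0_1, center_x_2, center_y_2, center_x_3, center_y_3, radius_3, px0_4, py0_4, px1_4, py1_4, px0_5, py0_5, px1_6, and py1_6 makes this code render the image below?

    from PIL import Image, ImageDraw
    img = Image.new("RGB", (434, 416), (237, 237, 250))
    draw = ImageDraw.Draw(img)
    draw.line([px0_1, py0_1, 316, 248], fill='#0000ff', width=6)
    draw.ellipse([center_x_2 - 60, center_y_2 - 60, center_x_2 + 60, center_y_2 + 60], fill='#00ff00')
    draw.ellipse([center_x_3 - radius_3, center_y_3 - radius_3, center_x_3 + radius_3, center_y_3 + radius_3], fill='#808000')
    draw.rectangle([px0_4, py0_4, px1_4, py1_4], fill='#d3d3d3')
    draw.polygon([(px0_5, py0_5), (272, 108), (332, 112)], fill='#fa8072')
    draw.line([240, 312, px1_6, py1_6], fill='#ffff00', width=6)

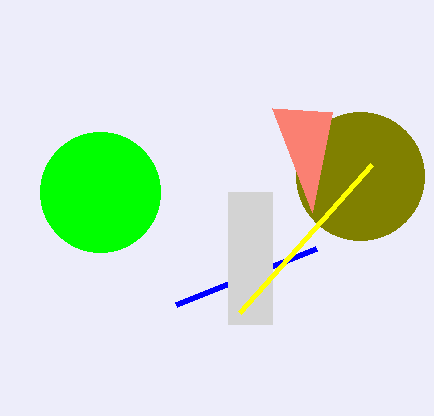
px0_1 = 176
py0_1 = 304
center_x_2 = 100
center_y_2 = 192
center_x_3 = 360
center_y_3 = 176
radius_3 = 64
px0_4 = 228
py0_4 = 192
px1_4 = 272
py1_4 = 324
px0_5 = 312
py0_5 = 212
px1_6 = 372
py1_6 = 164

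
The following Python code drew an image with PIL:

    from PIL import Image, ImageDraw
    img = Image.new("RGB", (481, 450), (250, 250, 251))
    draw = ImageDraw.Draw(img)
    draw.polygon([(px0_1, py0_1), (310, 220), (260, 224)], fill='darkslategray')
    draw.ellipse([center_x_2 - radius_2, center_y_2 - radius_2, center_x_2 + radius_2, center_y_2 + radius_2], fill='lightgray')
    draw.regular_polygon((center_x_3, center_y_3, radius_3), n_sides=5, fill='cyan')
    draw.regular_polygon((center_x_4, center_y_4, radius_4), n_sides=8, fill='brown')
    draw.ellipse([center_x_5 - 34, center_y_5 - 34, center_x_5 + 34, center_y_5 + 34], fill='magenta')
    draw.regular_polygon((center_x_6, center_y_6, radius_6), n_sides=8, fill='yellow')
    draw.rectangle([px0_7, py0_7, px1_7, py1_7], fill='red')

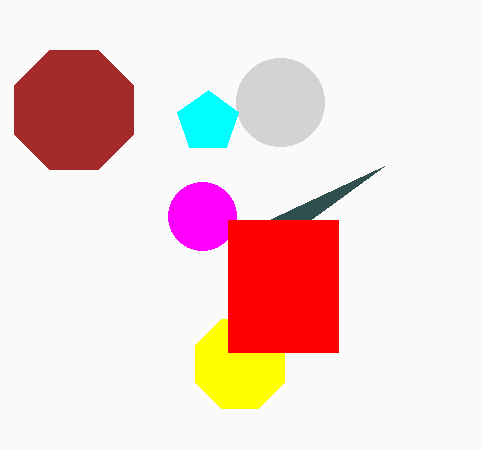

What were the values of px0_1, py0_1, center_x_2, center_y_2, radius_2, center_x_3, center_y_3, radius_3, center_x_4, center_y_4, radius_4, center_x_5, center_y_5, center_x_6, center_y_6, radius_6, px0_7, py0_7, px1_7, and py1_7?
px0_1 = 384, py0_1 = 166, center_x_2 = 280, center_y_2 = 102, radius_2 = 44, center_x_3 = 208, center_y_3 = 122, radius_3 = 32, center_x_4 = 74, center_y_4 = 110, radius_4 = 64, center_x_5 = 202, center_y_5 = 216, center_x_6 = 240, center_y_6 = 364, radius_6 = 48, px0_7 = 228, py0_7 = 220, px1_7 = 338, py1_7 = 352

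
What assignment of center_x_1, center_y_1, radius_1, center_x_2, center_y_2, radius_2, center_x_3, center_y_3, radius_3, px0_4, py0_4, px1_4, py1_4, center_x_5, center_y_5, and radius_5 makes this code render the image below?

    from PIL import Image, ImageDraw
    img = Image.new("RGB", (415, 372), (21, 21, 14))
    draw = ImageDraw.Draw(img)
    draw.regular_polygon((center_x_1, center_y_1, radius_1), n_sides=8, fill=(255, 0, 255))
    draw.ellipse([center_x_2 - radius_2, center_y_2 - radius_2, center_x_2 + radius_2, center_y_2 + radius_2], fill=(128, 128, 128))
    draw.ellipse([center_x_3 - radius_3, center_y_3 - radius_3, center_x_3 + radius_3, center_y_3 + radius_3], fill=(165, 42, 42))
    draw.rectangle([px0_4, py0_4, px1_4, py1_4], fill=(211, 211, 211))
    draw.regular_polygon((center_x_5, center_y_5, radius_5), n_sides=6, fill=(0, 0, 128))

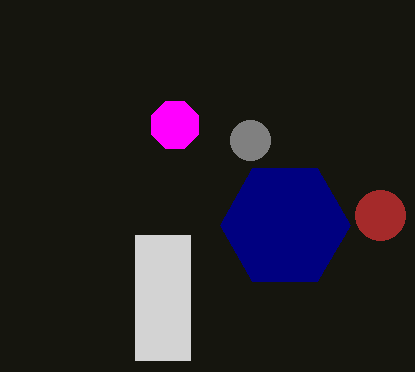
center_x_1 = 175; center_y_1 = 125; radius_1 = 25; center_x_2 = 250; center_y_2 = 140; radius_2 = 20; center_x_3 = 380; center_y_3 = 215; radius_3 = 25; px0_4 = 135; py0_4 = 235; px1_4 = 190; py1_4 = 360; center_x_5 = 285; center_y_5 = 225; radius_5 = 65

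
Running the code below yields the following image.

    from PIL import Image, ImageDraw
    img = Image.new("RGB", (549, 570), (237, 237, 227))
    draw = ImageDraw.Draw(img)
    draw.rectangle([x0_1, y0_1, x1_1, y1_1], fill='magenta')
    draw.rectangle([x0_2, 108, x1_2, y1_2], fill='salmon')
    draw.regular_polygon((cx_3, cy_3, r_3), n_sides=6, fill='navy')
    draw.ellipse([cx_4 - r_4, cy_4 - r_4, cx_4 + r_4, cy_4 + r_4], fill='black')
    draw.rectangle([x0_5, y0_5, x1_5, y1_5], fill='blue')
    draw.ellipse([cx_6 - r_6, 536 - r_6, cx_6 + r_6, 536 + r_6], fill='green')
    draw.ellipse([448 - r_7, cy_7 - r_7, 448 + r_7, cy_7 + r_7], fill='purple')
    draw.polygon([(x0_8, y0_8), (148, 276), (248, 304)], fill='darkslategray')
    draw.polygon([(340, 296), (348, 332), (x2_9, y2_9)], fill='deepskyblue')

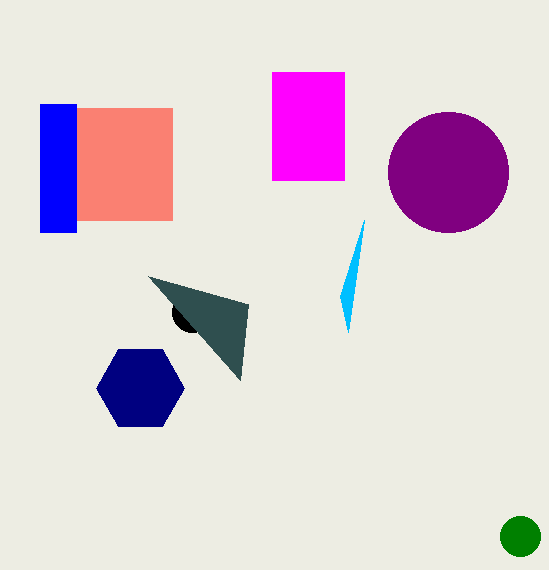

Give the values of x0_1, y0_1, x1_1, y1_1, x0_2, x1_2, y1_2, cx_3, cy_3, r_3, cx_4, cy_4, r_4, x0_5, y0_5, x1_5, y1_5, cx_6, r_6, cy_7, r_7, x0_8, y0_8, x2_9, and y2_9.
x0_1 = 272, y0_1 = 72, x1_1 = 344, y1_1 = 180, x0_2 = 40, x1_2 = 172, y1_2 = 220, cx_3 = 140, cy_3 = 388, r_3 = 44, cx_4 = 192, cy_4 = 312, r_4 = 20, x0_5 = 40, y0_5 = 104, x1_5 = 76, y1_5 = 232, cx_6 = 520, r_6 = 20, cy_7 = 172, r_7 = 60, x0_8 = 240, y0_8 = 380, x2_9 = 364, y2_9 = 220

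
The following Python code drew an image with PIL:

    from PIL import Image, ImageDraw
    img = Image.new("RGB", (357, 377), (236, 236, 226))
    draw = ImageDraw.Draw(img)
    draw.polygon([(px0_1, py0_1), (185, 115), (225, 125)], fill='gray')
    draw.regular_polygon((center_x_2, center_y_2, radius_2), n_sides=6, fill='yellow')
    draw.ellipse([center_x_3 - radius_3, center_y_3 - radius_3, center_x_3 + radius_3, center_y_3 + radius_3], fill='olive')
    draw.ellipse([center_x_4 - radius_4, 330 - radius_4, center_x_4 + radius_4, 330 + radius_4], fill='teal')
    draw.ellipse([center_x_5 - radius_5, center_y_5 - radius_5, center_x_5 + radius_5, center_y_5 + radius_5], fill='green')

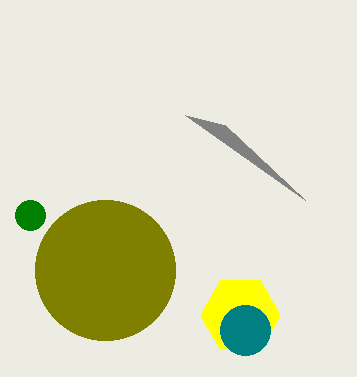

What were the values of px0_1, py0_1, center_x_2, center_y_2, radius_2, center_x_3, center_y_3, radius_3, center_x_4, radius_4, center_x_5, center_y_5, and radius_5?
px0_1 = 305; py0_1 = 200; center_x_2 = 240; center_y_2 = 315; radius_2 = 40; center_x_3 = 105; center_y_3 = 270; radius_3 = 70; center_x_4 = 245; radius_4 = 25; center_x_5 = 30; center_y_5 = 215; radius_5 = 15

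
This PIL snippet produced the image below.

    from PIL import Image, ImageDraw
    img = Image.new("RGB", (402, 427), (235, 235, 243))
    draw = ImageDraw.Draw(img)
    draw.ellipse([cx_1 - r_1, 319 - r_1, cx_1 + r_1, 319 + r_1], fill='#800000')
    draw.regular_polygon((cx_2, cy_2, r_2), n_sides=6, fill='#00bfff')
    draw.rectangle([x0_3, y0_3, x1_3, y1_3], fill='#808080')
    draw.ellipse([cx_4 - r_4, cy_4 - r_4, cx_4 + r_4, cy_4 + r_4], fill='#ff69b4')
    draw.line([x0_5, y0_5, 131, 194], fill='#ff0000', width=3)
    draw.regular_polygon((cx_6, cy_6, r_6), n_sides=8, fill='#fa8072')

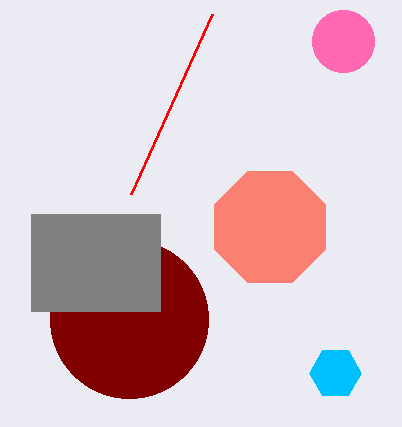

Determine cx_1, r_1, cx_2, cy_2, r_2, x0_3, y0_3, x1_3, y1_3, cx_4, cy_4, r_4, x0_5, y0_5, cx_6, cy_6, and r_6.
cx_1 = 129
r_1 = 79
cx_2 = 335
cy_2 = 373
r_2 = 26
x0_3 = 31
y0_3 = 214
x1_3 = 160
y1_3 = 311
cx_4 = 343
cy_4 = 41
r_4 = 31
x0_5 = 212
y0_5 = 14
cx_6 = 270
cy_6 = 227
r_6 = 60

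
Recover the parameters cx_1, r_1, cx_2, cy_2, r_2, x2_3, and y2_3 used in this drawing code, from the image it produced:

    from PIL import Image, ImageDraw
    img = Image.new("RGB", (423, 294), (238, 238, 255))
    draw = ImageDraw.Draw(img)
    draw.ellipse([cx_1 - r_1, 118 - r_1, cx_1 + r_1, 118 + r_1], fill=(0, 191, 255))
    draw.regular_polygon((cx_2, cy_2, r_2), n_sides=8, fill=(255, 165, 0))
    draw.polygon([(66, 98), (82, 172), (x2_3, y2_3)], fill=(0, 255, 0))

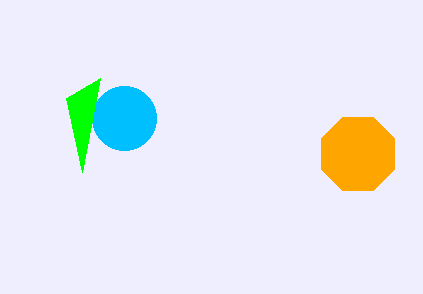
cx_1 = 124
r_1 = 32
cx_2 = 358
cy_2 = 154
r_2 = 40
x2_3 = 100
y2_3 = 78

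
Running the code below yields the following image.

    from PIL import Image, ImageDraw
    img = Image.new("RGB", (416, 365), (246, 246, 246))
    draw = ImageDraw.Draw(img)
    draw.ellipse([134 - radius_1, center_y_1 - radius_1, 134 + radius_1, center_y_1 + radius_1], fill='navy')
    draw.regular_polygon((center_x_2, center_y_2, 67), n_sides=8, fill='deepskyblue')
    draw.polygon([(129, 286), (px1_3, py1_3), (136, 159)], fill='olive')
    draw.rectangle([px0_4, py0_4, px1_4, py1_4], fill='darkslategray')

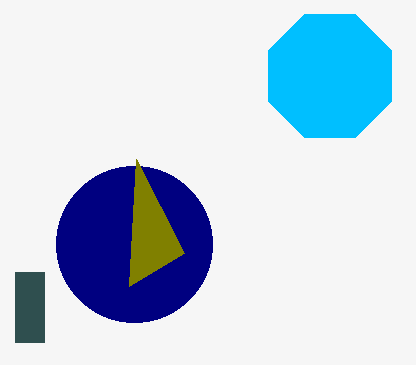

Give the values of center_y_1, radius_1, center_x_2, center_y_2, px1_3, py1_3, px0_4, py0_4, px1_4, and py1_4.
center_y_1 = 244; radius_1 = 78; center_x_2 = 330; center_y_2 = 76; px1_3 = 184; py1_3 = 253; px0_4 = 15; py0_4 = 272; px1_4 = 44; py1_4 = 342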